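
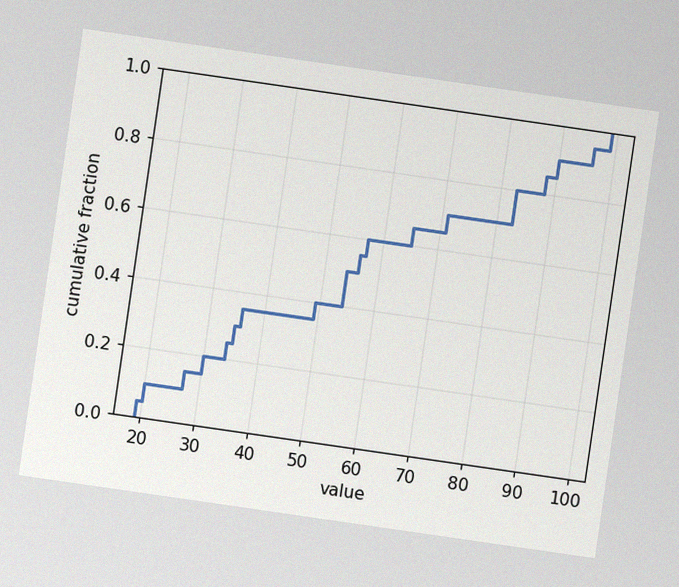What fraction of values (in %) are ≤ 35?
The chart is tilted about 8° clockwise, with some photo noise. At x=35 the ECDF step is at 30%.

30%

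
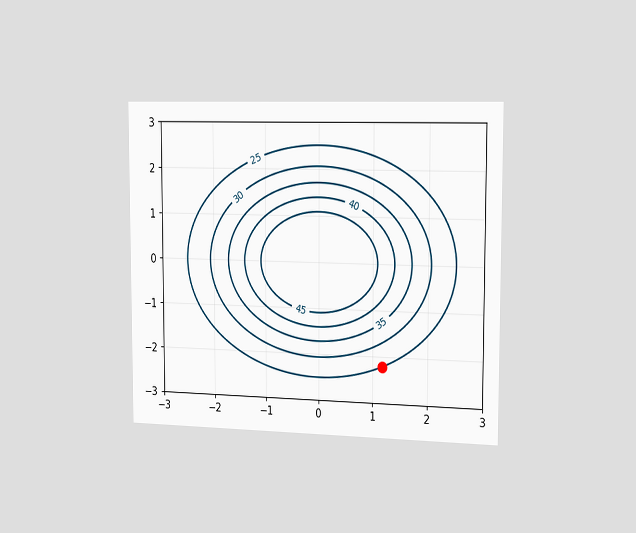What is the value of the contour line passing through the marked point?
25

The chart is viewed slightly from the right. The marked point sits on the contour labelled 25.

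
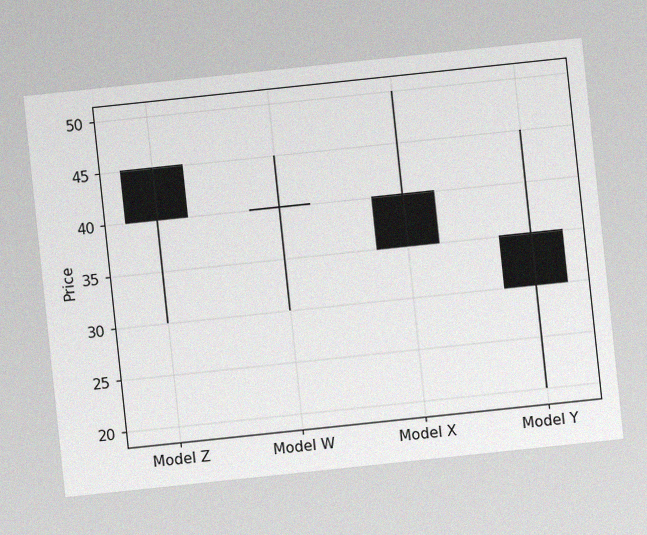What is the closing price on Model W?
40

The chart is tilted about 6° counter-clockwise, with some photo noise. The Model W candle closes at 40.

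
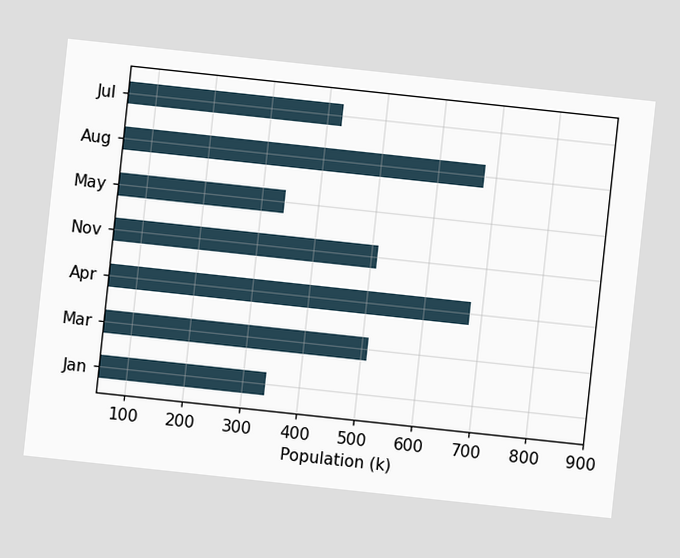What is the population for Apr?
The chart is tilted about 6° clockwise. Reading along the chart's x-axis, the Apr bar reaches 680k.

680k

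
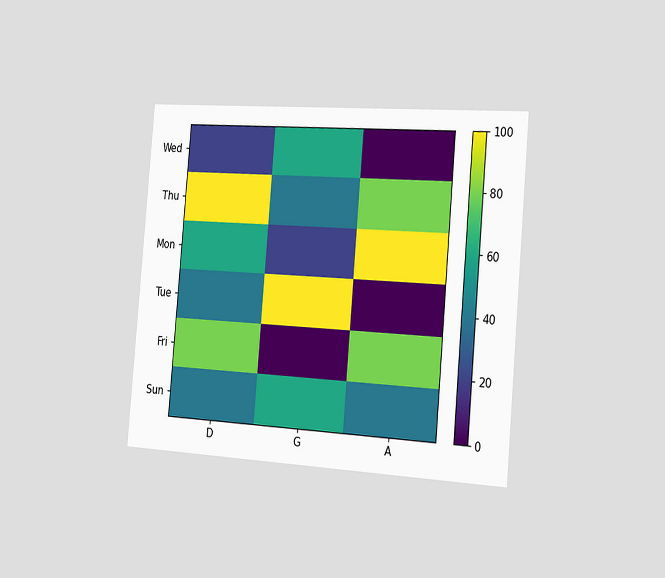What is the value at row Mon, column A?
100

The chart is tilted about 5° clockwise and viewed slightly from the right. Matching cell (Mon, A) against the colorbar gives 100.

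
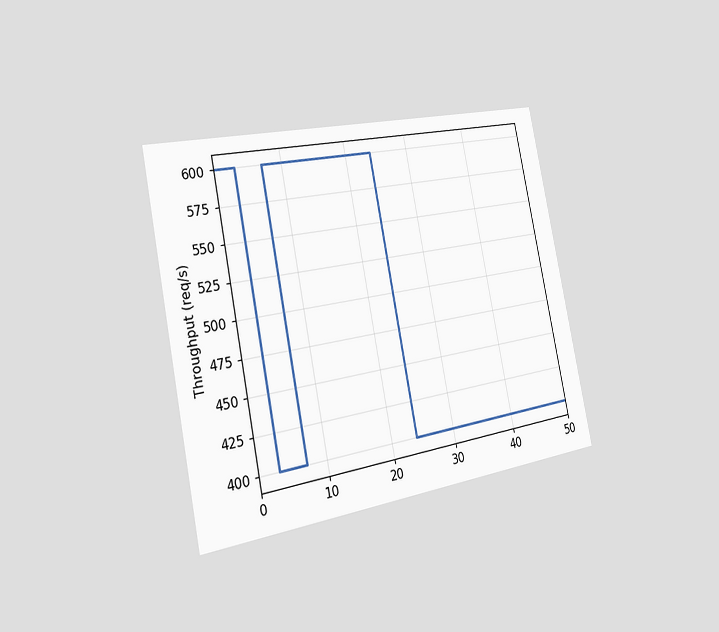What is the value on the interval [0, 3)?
600req/s

The chart is tilted about 11° counter-clockwise and viewed slightly from the left. On [0, 3) the step sits at 600req/s.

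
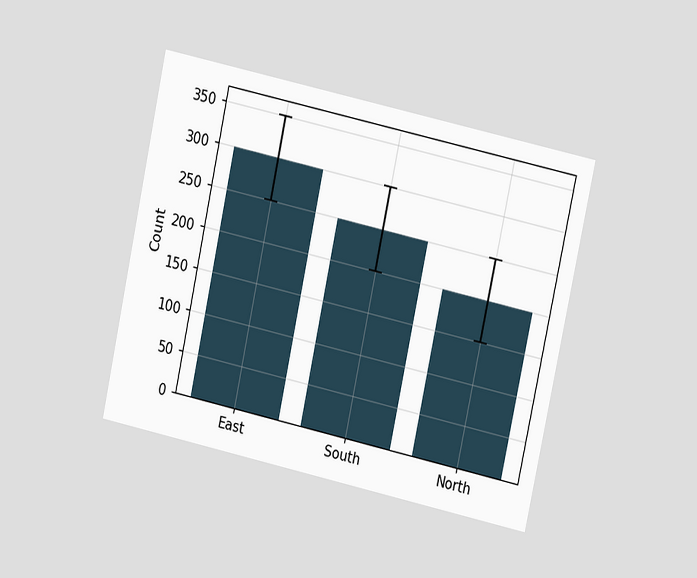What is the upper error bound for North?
The chart is tilted about 12° clockwise and viewed at a slight angle. The North bar's upper whisker reaches 250.

250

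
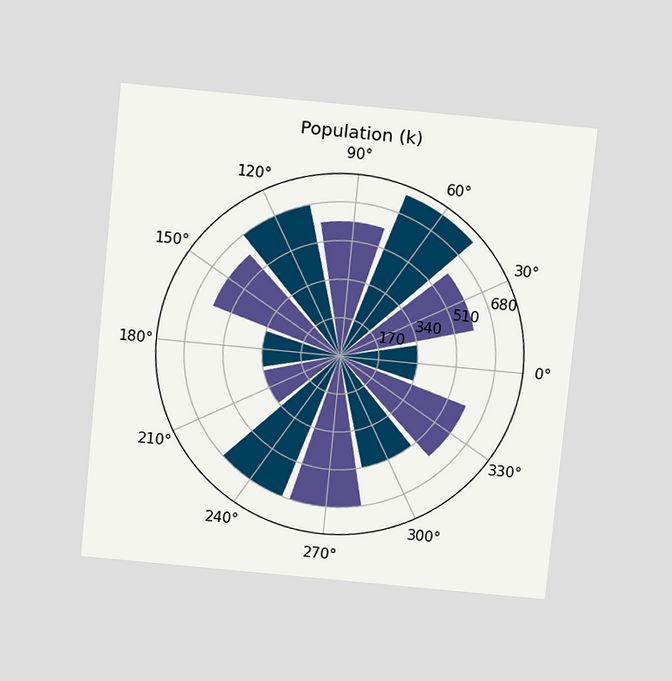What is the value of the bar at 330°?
595k

The chart is tilted about 6° clockwise and viewed slightly from above. The bar at 330° reaches 595k on the radial axis.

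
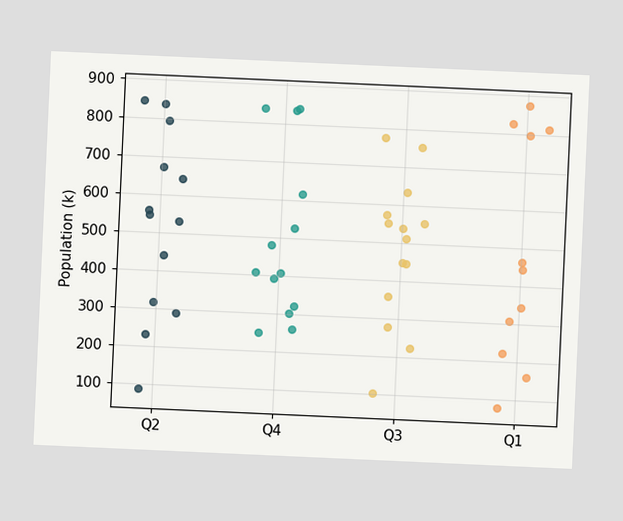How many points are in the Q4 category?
13

The chart is tilted about 3° clockwise. Counting the markers in the Q4 column gives 13.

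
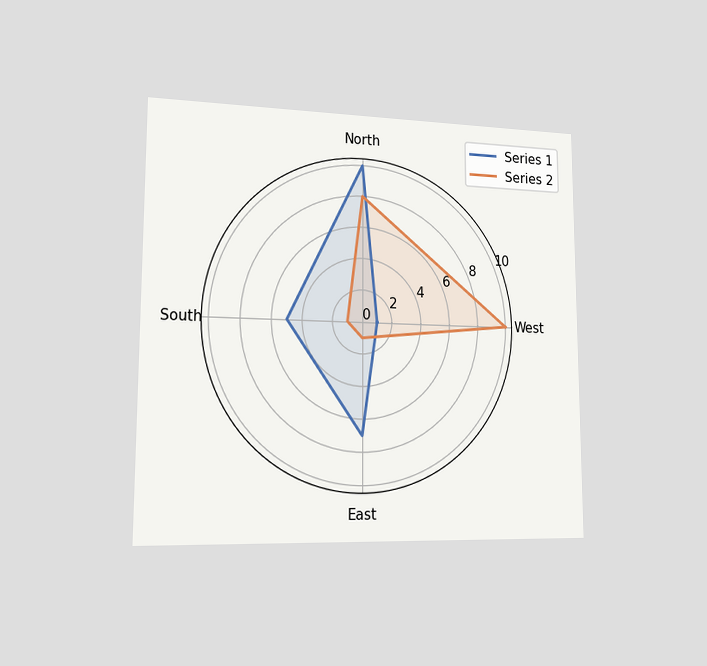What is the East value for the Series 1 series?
7

The chart is viewed slightly from the left. On the East axis, Series 1 reaches 7.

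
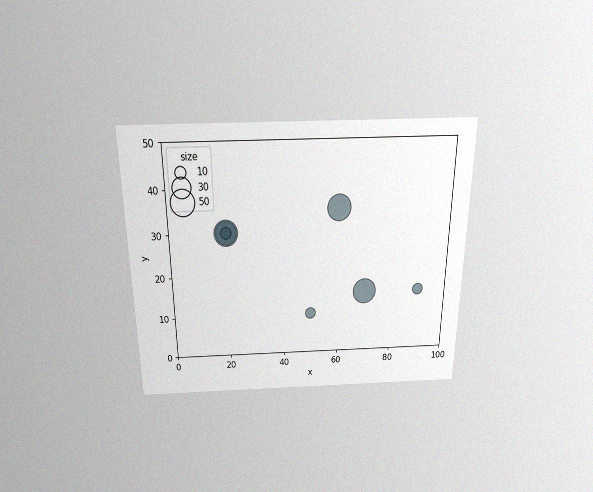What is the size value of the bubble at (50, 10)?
The chart is viewed slightly from above, with some photo noise. Matching the bubble at (50, 10) against the size legend gives 10.

10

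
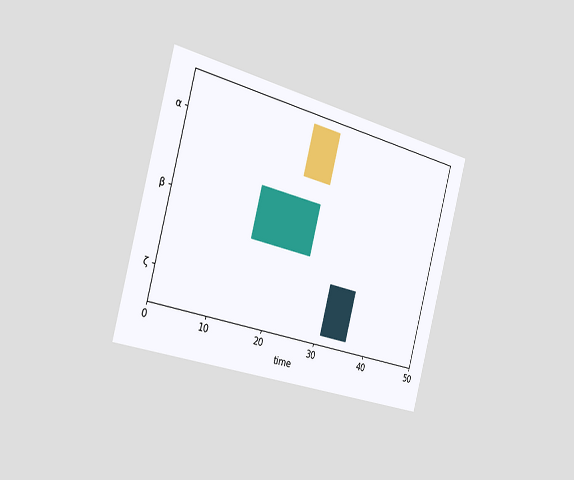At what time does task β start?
The chart is tilted about 15° clockwise and viewed slightly from the left. The β bar begins at t=15.

15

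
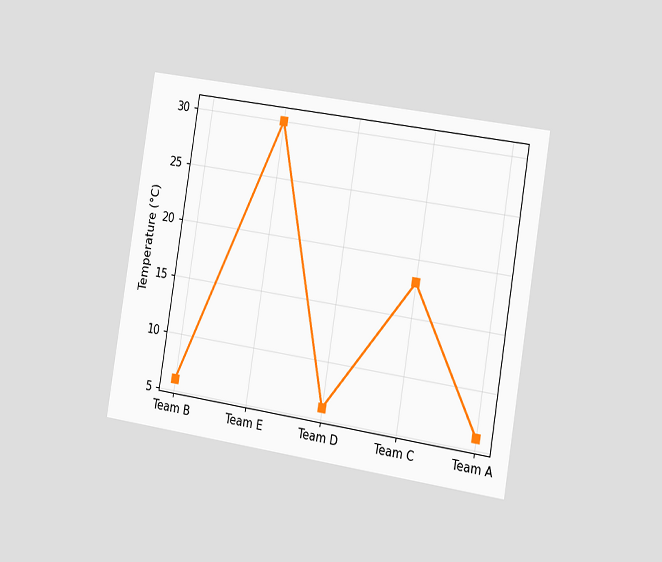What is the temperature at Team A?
The chart is tilted about 9° clockwise and viewed slightly from the right. At Team A, the line is at 6°C.

6°C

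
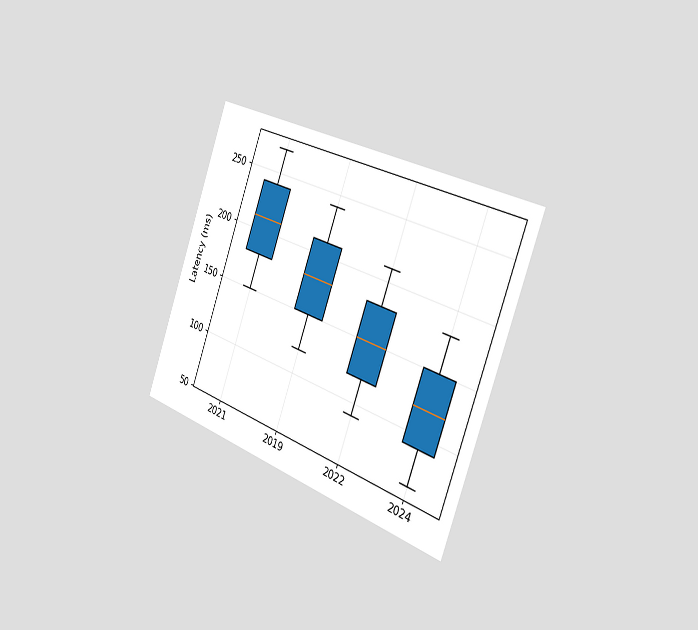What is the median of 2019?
The chart is tilted about 20° clockwise and viewed slightly from the right. The median line in the 2019 box sits at 180ms.

180ms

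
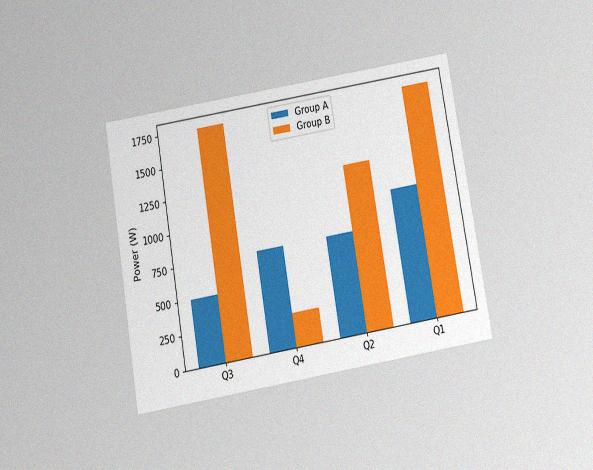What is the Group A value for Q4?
750W

The chart is tilted about 10° counter-clockwise and viewed slightly from below, with some photo noise. The Group A bar at Q4 reaches 750W on the y-axis.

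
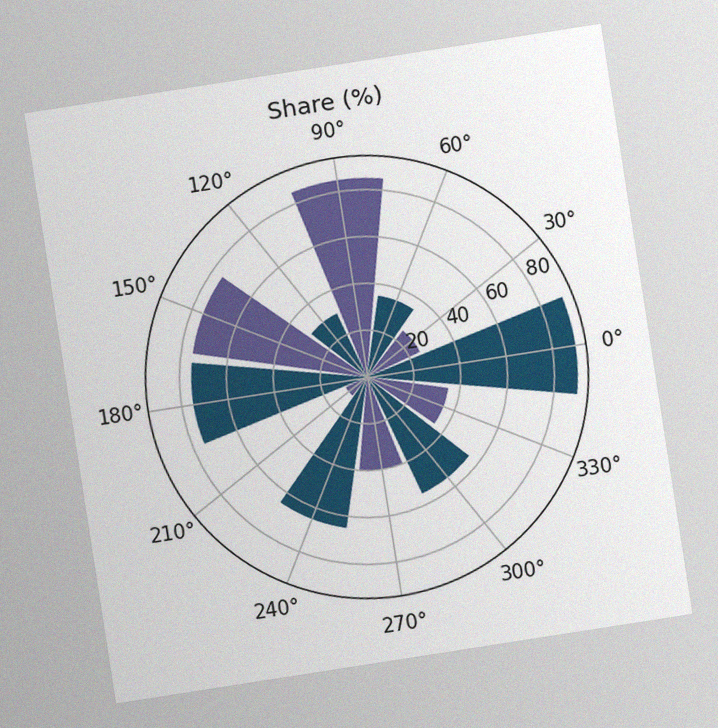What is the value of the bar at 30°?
25%

The chart is tilted about 9° counter-clockwise, with some photo noise. The bar at 30° reaches 25% on the radial axis.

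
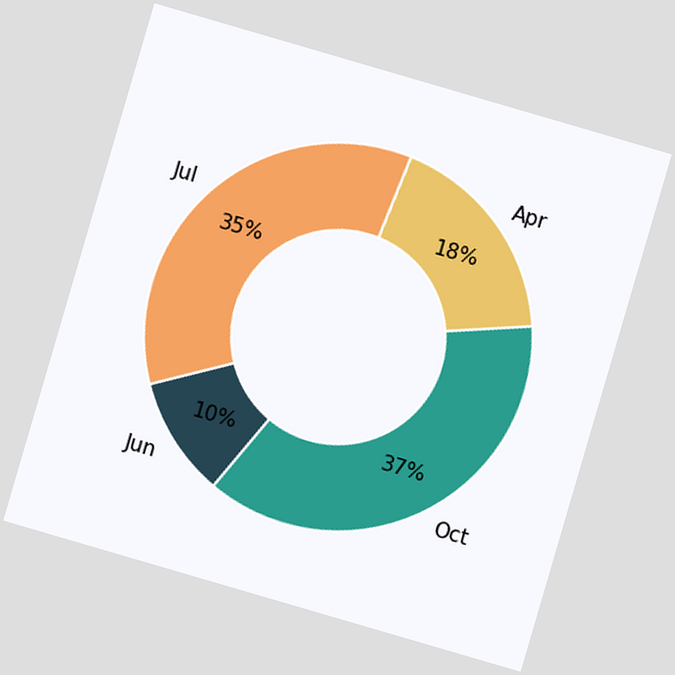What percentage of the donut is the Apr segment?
18%

The chart is tilted about 16° clockwise. The Apr segment takes up 18% of the ring.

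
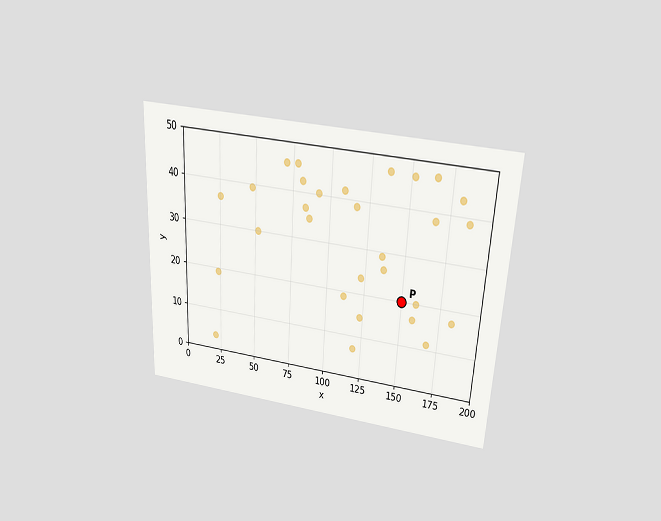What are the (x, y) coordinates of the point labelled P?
The chart is tilted about 3° clockwise and viewed slightly from above. Following the gridlines from P to each axis, P sits at (150, 20).

(150, 20)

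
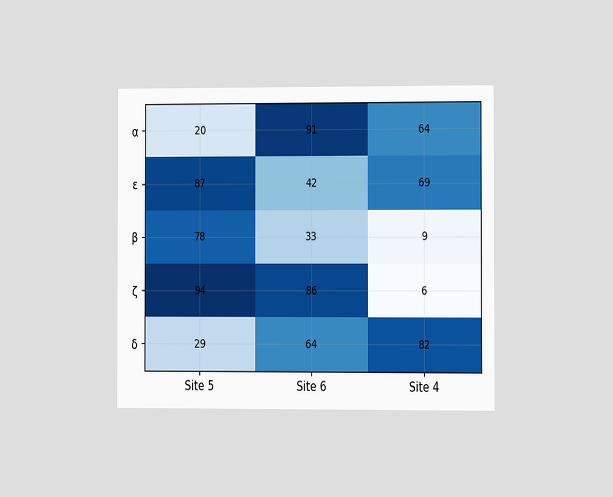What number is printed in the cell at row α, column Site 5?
20

The chart is viewed at a slight angle. The (α, Site 5) cell reads 20.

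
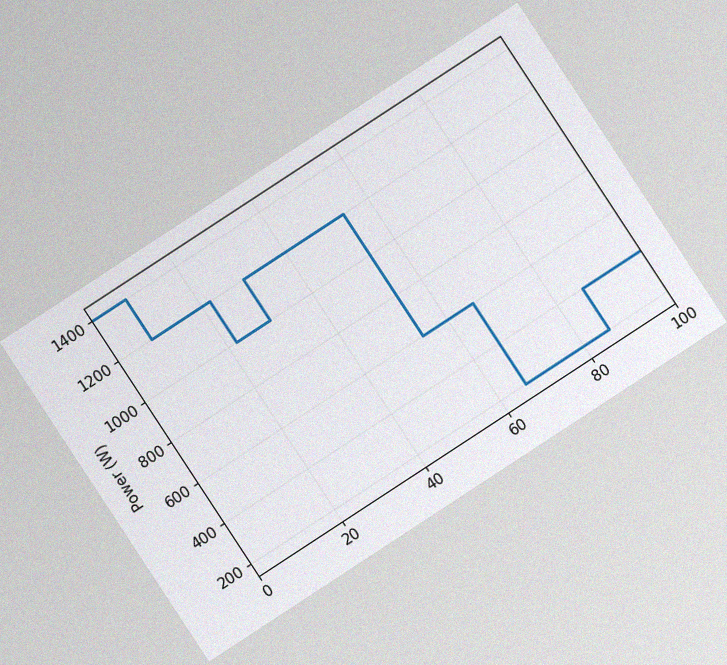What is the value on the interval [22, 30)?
The chart is tilted about 33° counter-clockwise, with some photo noise. On [22, 30) the step sits at 1000W.

1000W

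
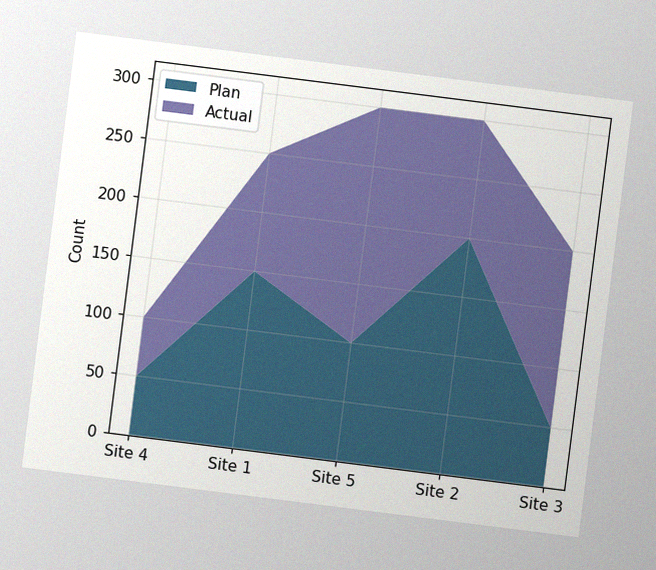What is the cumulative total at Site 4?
100

The chart is tilted about 7° clockwise, with some photo noise. The stacked total at Site 4 reaches 100.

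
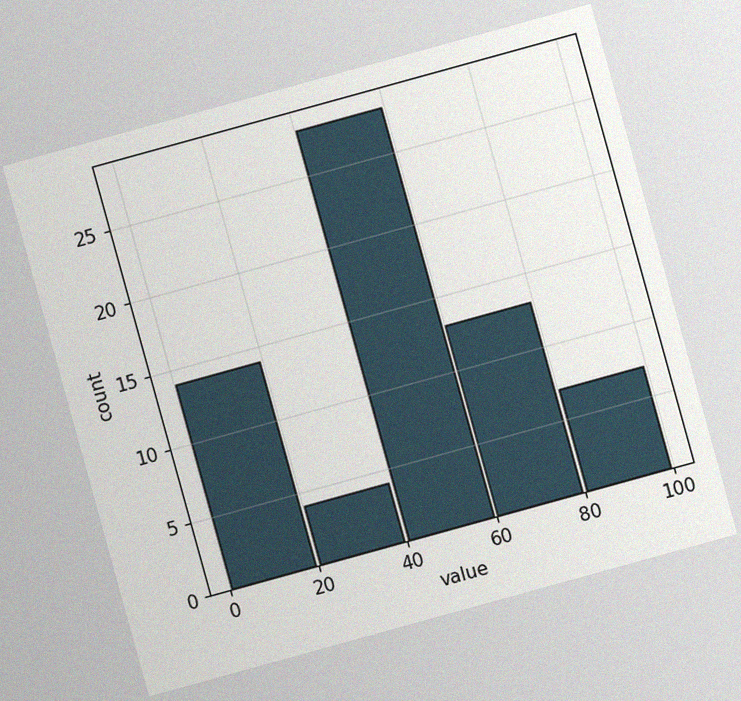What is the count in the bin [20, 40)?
The chart is tilted about 15° counter-clockwise, with some photo noise. The [20, 40) bin has height 4.

4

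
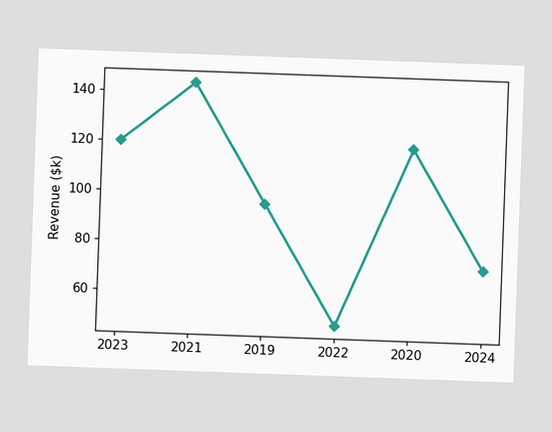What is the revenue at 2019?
The chart is tilted about 2° clockwise. At 2019, the line is at $96k.

$96k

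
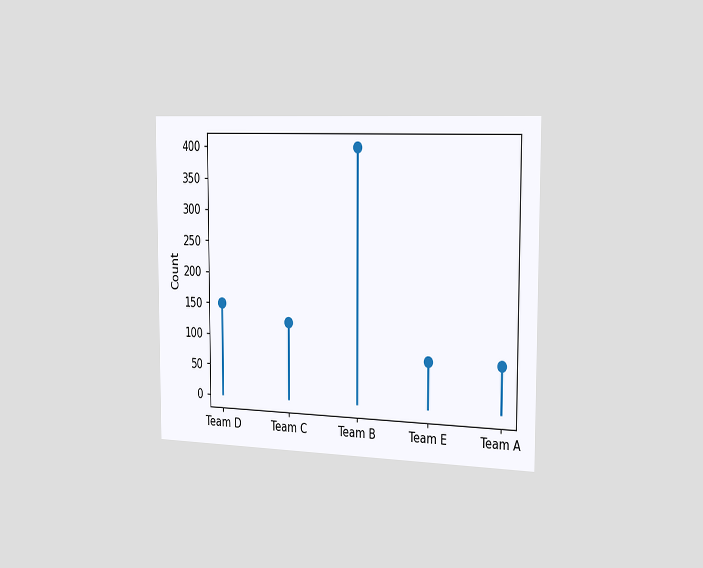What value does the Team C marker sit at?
125

The chart is viewed slightly from the right. The Team C marker sits at 125.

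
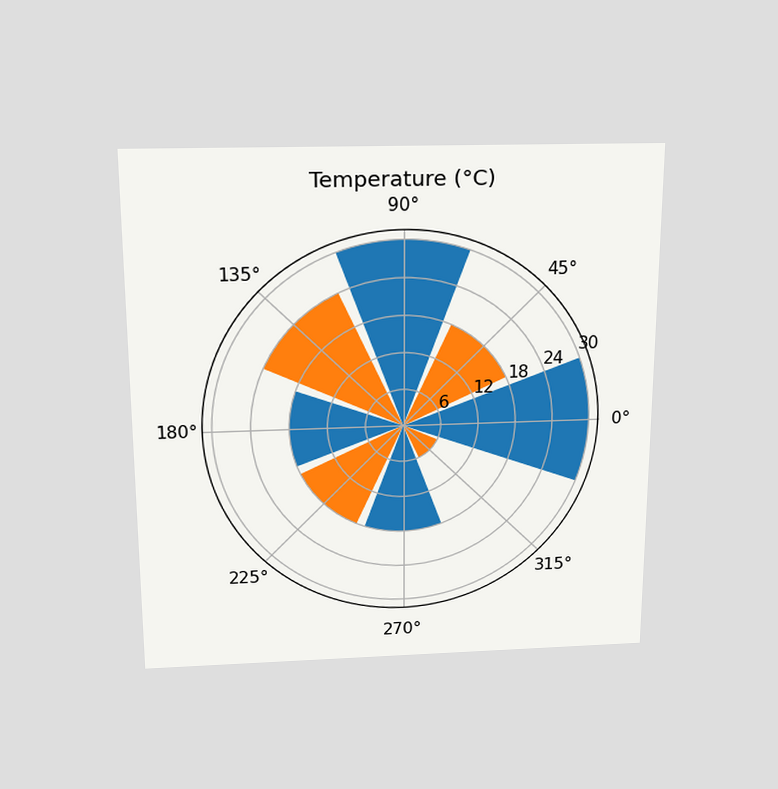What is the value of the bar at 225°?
The chart is viewed slightly from above. The bar at 225° reaches 18°C on the radial axis.

18°C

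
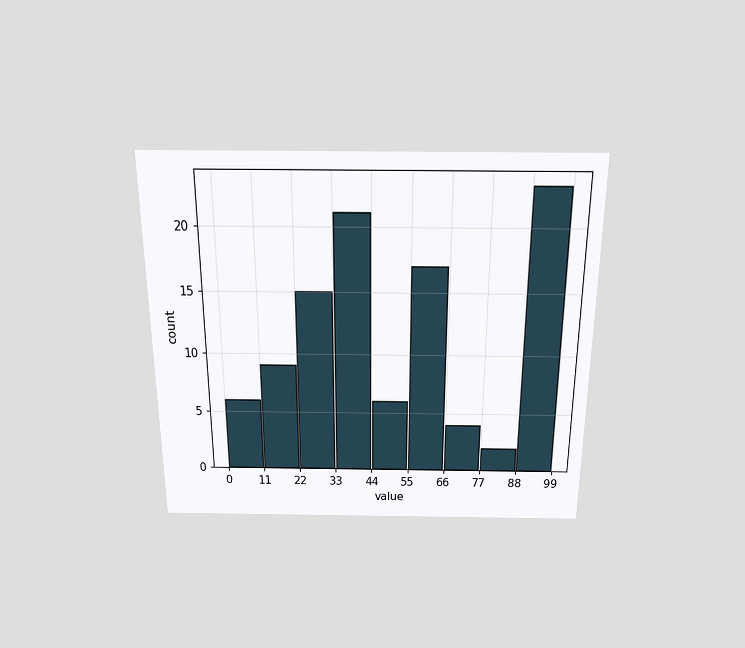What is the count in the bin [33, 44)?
The chart is viewed slightly from above. The [33, 44) bin has height 21.

21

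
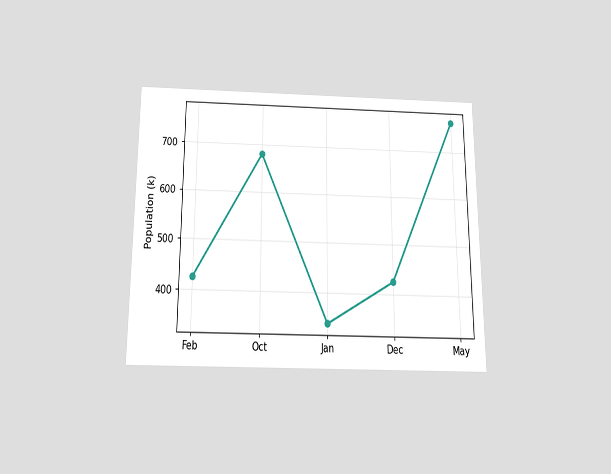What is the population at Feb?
The chart is viewed slightly from below. At Feb, the line is at 425k.

425k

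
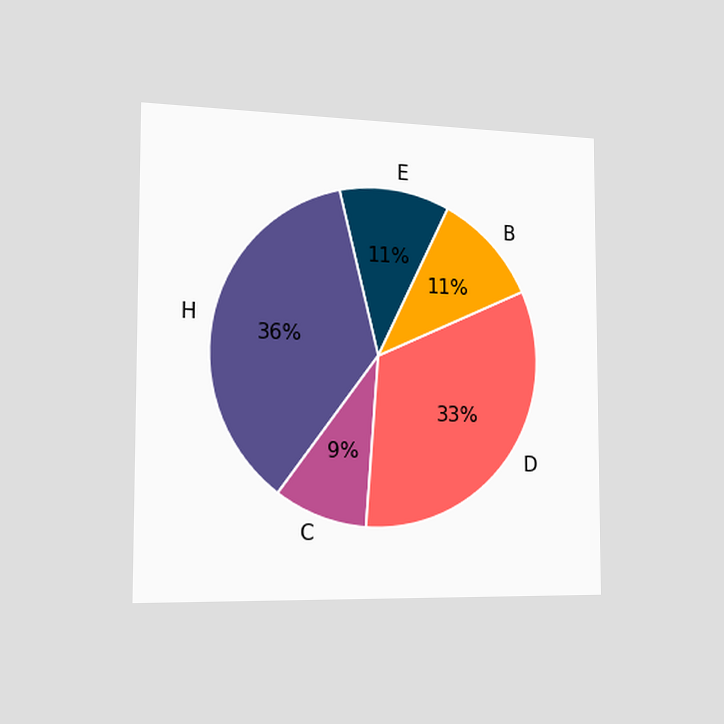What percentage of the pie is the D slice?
33%

The chart is viewed slightly from the left. The D slice takes up 33% of the pie.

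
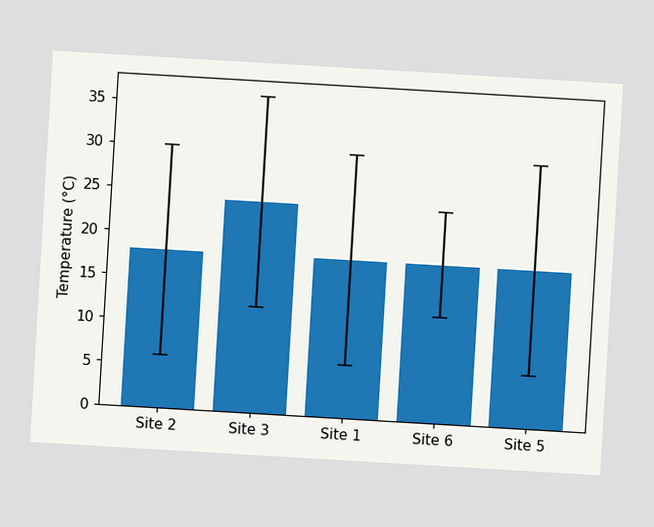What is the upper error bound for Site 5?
30°C

The chart is tilted about 3° clockwise. The Site 5 bar's upper whisker reaches 30°C.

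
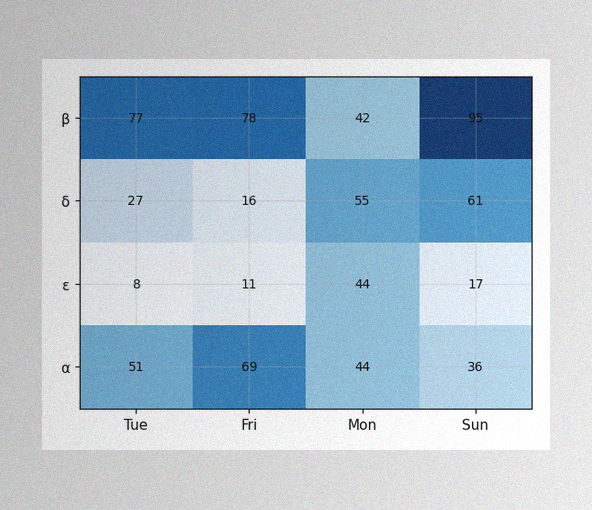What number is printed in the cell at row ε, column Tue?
The image has some photo noise and uneven lighting. The (ε, Tue) cell reads 8.

8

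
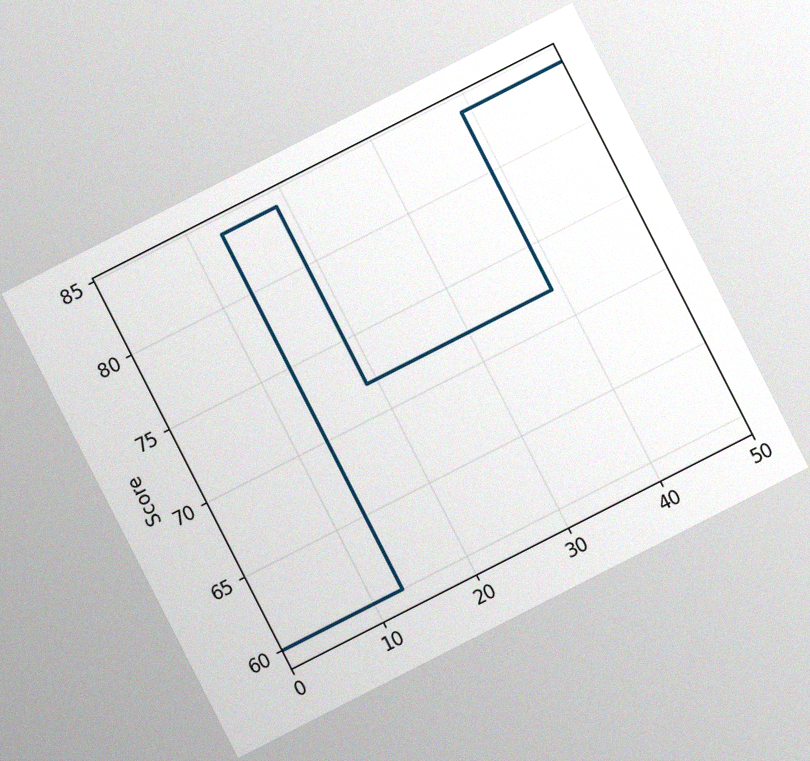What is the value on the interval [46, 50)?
The chart is tilted about 27° counter-clockwise, with some photo noise. On [46, 50) the step sits at 84.

84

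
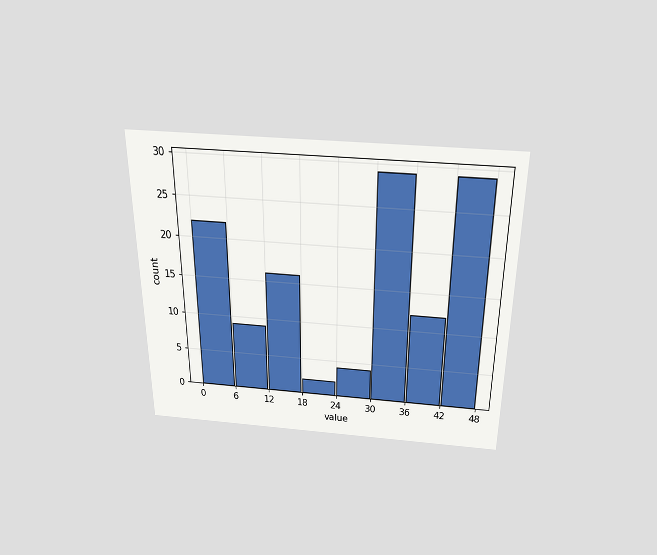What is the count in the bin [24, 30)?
The chart is viewed slightly from above. The [24, 30) bin has height 4.

4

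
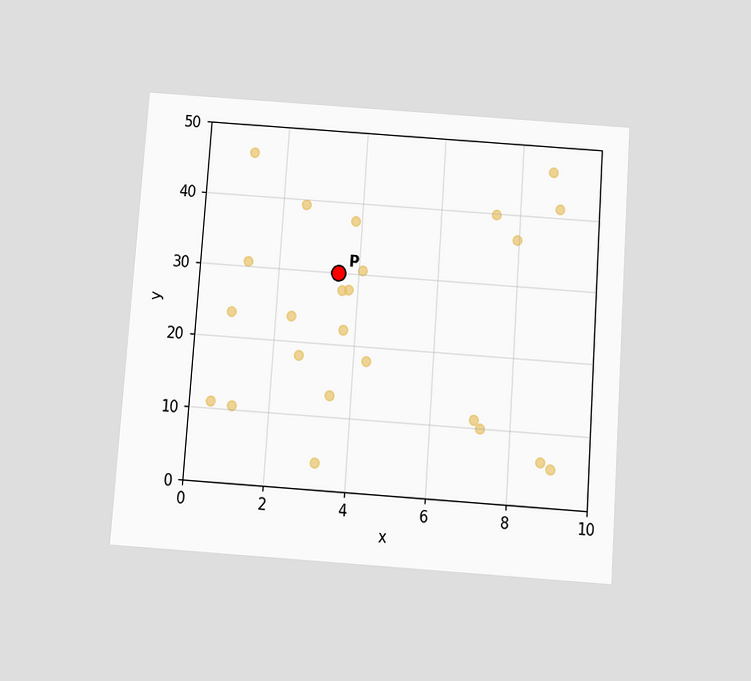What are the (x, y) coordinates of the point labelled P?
The chart is tilted about 4° clockwise and viewed slightly from below. Following the gridlines from P to each axis, P sits at (3.5, 30).

(3.5, 30)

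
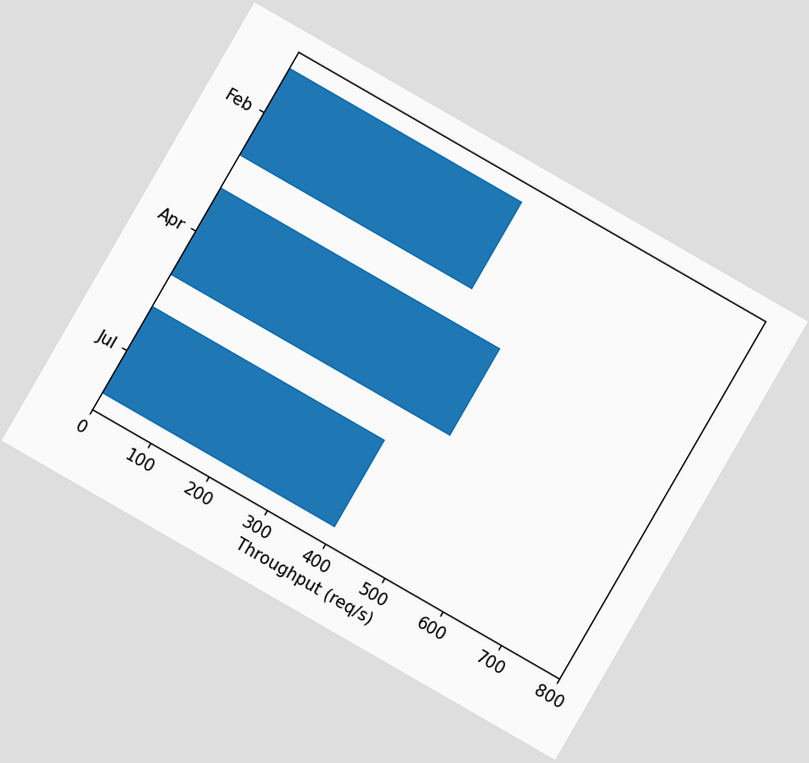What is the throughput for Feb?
400req/s

The chart is tilted about 30° clockwise. Reading along the chart's x-axis, the Feb bar reaches 400req/s.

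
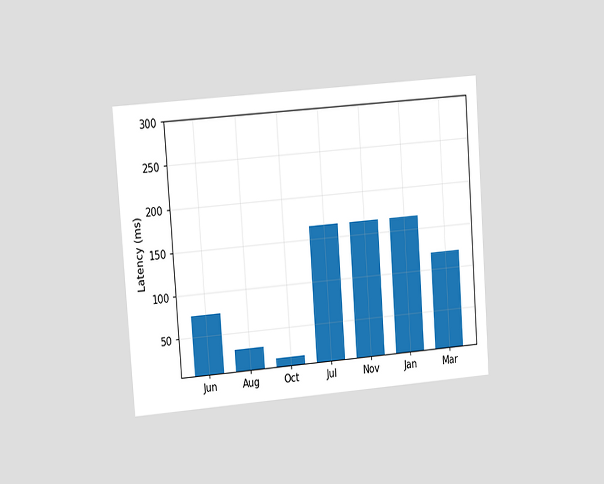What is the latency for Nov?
The chart is tilted about 4° counter-clockwise and viewed slightly from the left. Reading along the chart's y-axis, the Nov bar reaches 165ms.

165ms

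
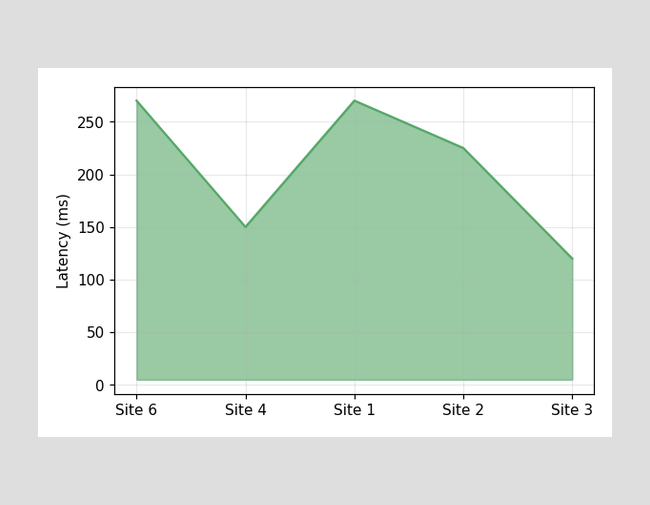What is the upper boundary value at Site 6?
270ms

At Site 6 the upper boundary is at 270ms.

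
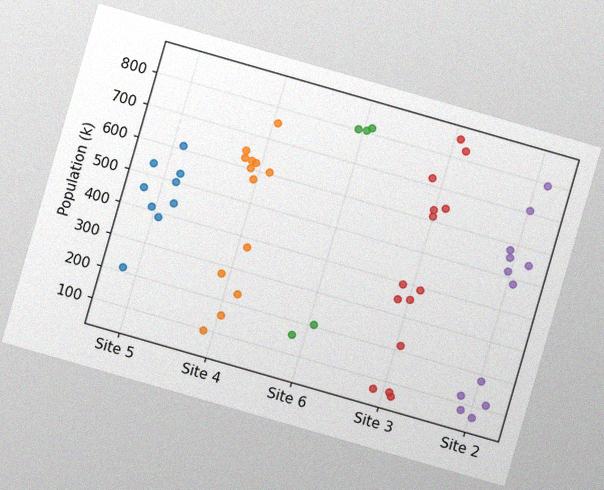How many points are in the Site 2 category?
The chart is tilted about 16° clockwise, with some photo noise. Counting the markers in the Site 2 column gives 12.

12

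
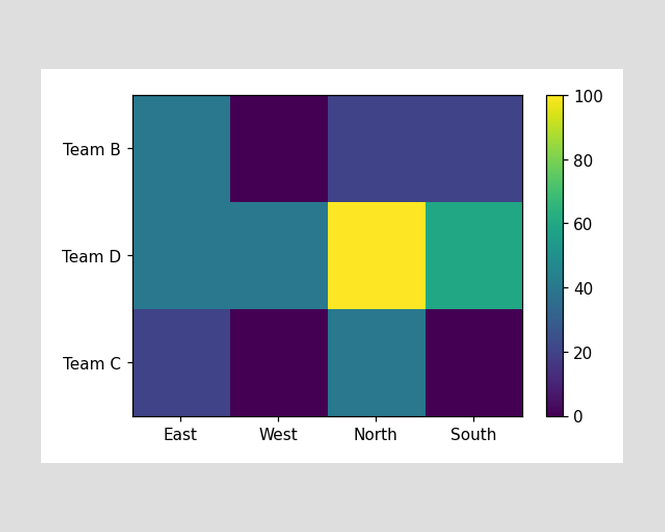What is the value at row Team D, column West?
Matching cell (Team D, West) against the colorbar gives 40.

40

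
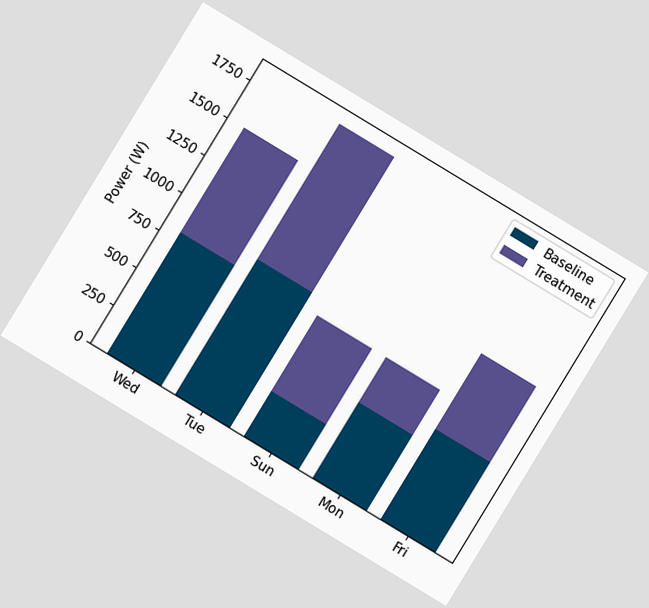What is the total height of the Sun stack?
The chart is tilted about 31° clockwise. The Sun stack's top reaches 800W on the y-axis.

800W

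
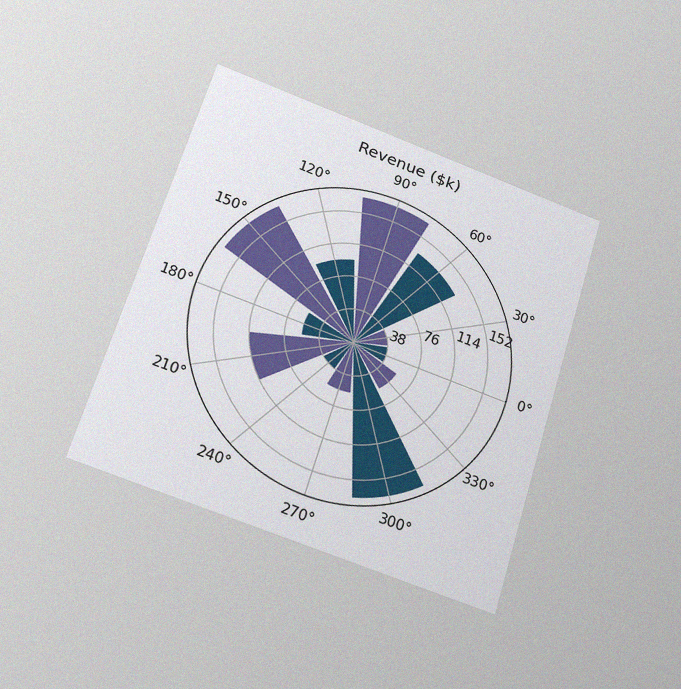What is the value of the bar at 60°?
The chart is tilted about 17° clockwise and viewed slightly from below, with some photo noise. The bar at 60° reaches $133k on the radial axis.

$133k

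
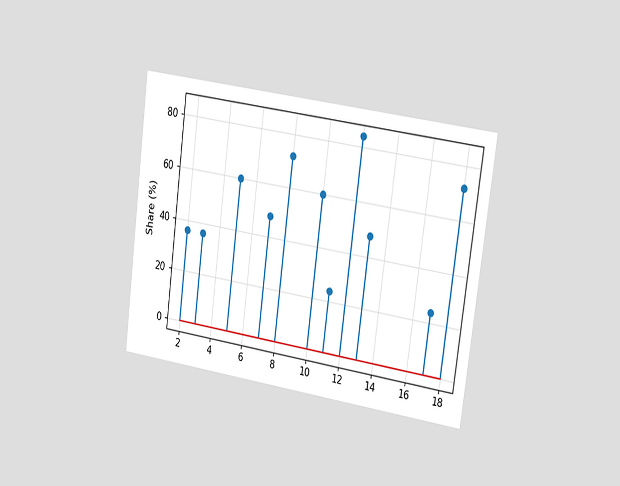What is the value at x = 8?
72%

The chart is tilted about 8° clockwise and viewed slightly from the right. The stem at x=8 reaches 72%.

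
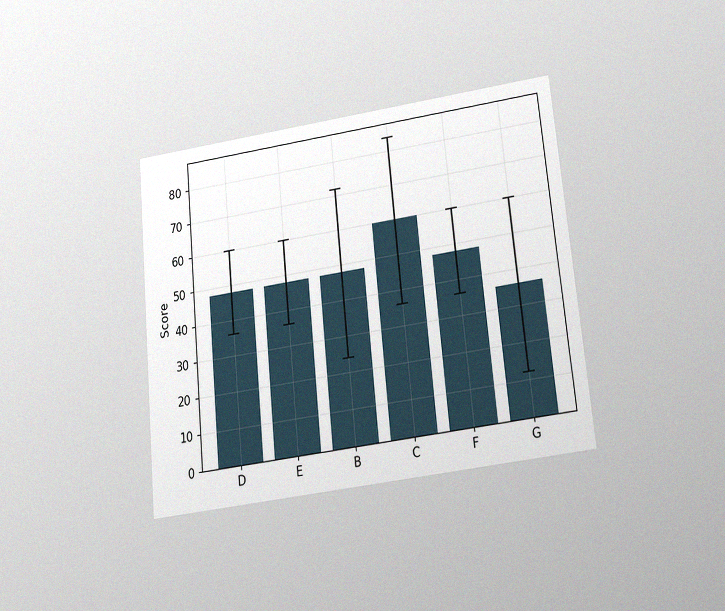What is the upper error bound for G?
The chart is tilted about 5° counter-clockwise and viewed slightly from below, with some photo noise. The G bar's upper whisker reaches 60.

60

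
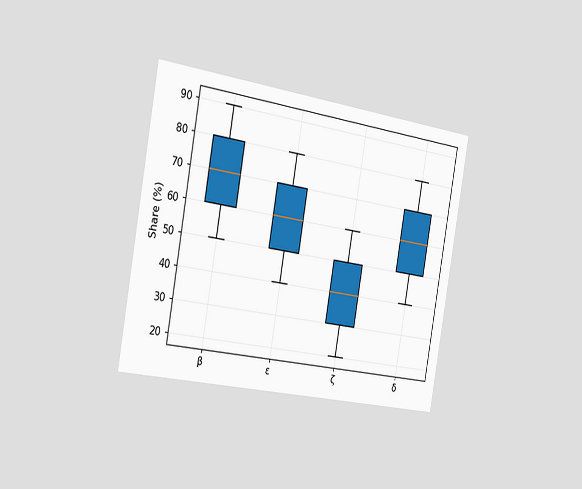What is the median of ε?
60%

The chart is tilted about 10° clockwise and viewed slightly from the left. The median line in the ε box sits at 60%.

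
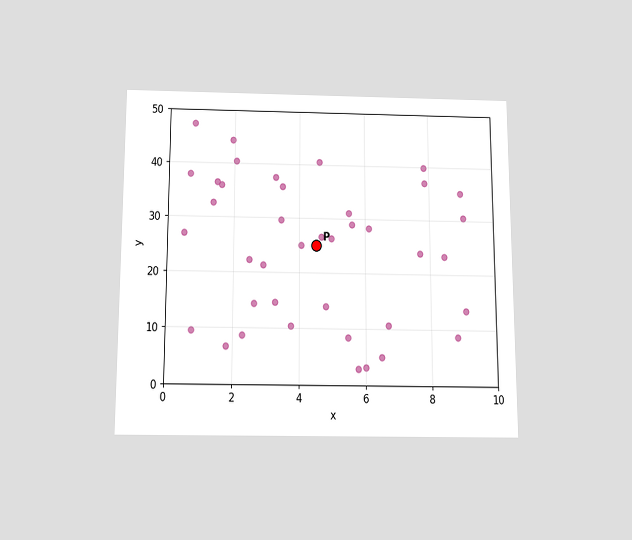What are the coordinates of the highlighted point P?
The chart is viewed slightly from below. Following the gridlines from P to each axis, P sits at (4.5, 25).

(4.5, 25)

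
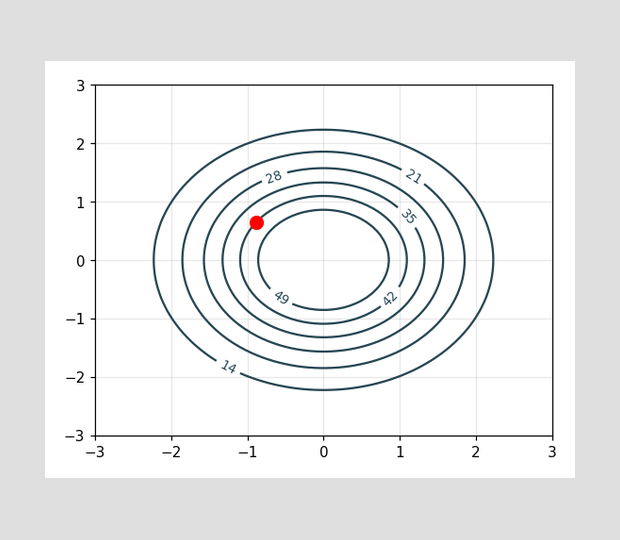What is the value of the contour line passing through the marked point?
The marked point sits on the contour labelled 42.

42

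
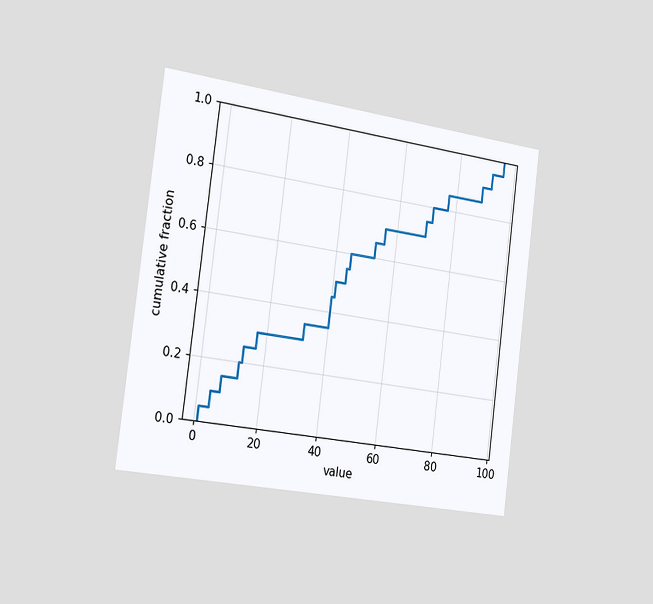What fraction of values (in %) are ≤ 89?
90%

The chart is tilted about 7° clockwise and viewed slightly from the left. At x=89 the ECDF step is at 90%.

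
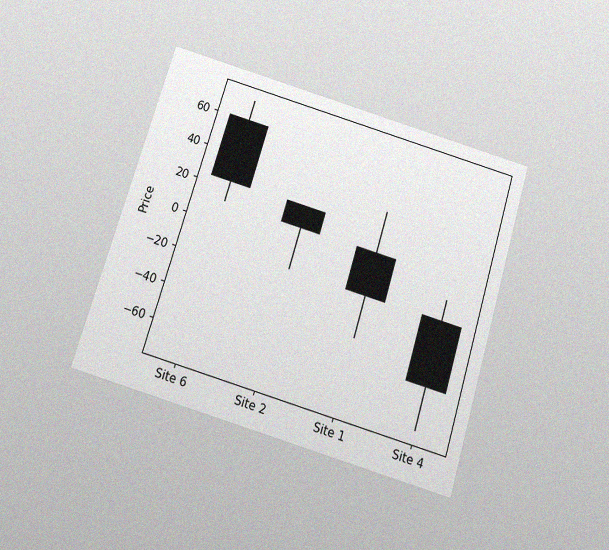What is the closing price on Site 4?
-48

The chart is tilted about 17° clockwise and viewed slightly from below, with some photo noise. The Site 4 candle closes at -48.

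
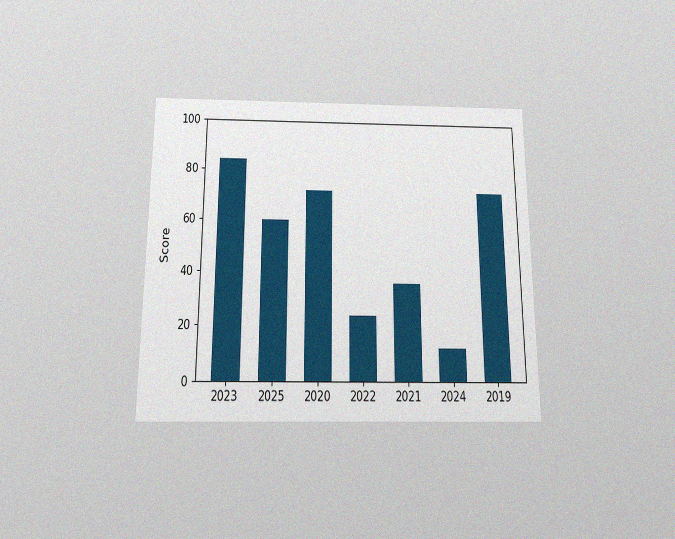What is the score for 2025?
60

The chart is viewed slightly from below, with some photo noise. Reading along the chart's y-axis, the 2025 bar reaches 60.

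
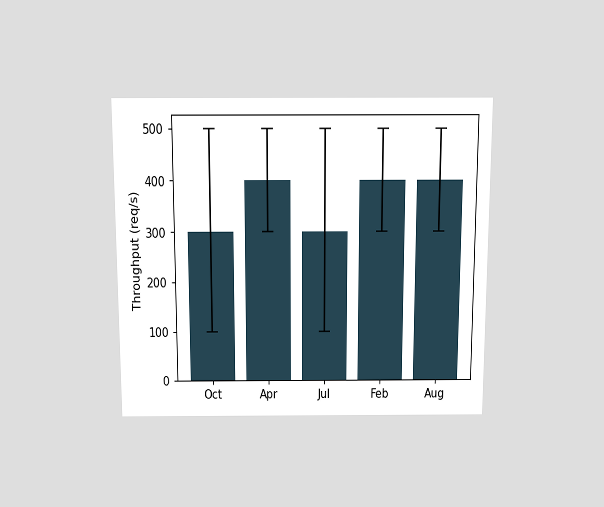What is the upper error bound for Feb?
500req/s

The chart is viewed slightly from above. The Feb bar's upper whisker reaches 500req/s.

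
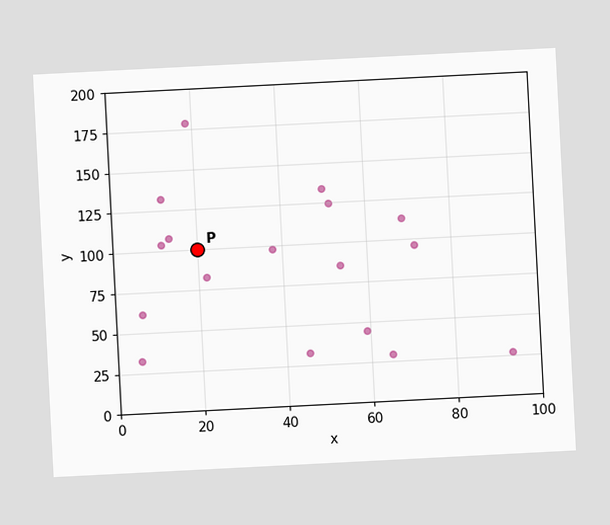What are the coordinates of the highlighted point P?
(20, 100)

The chart is tilted about 3° counter-clockwise. Following the gridlines from P to each axis, P sits at (20, 100).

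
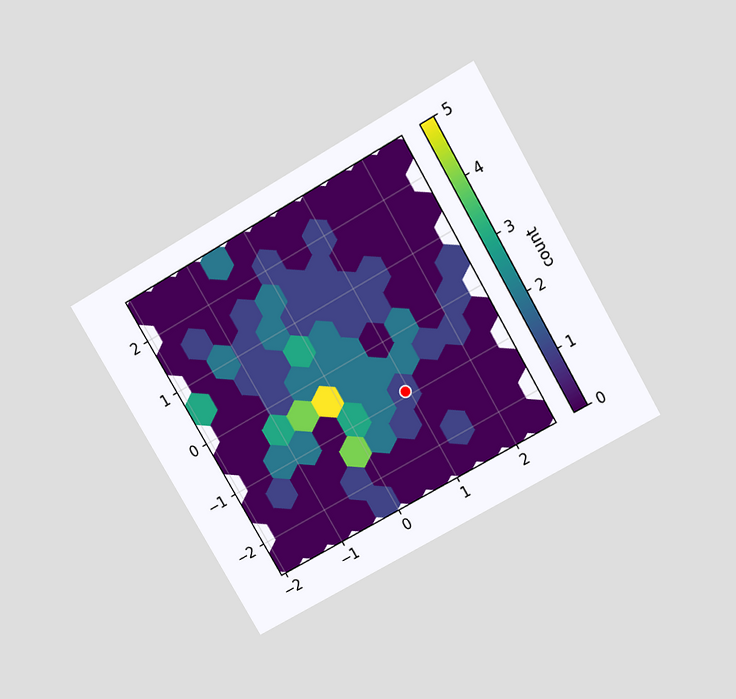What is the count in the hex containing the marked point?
The chart is tilted about 30° counter-clockwise and viewed slightly from above. The marked hex reads 1 on the colorbar.

1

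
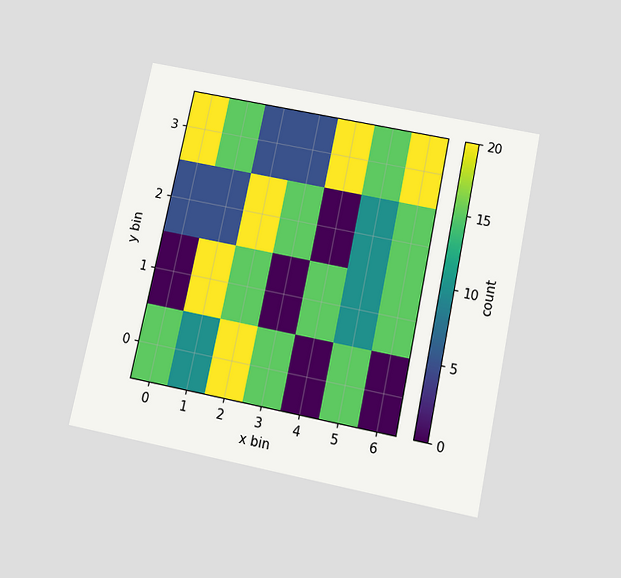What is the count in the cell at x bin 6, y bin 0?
0

The chart is tilted about 12° clockwise and viewed slightly from below. Matching the cell (6, 0) against the colorbar gives 0.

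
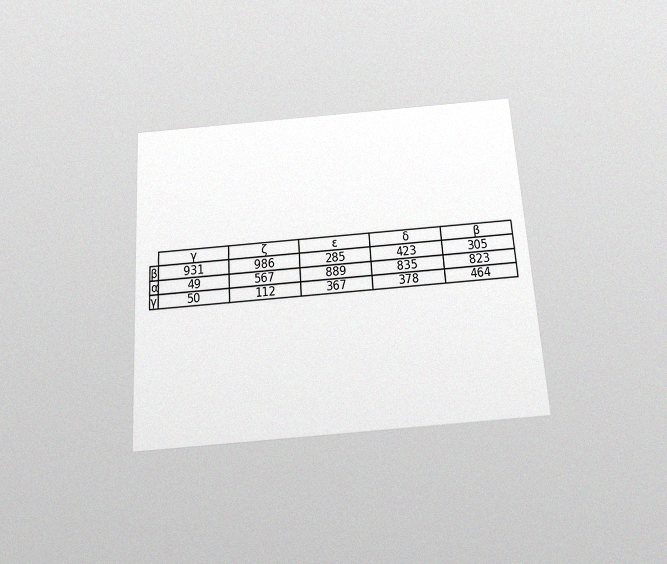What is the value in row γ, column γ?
50

The chart is tilted about 4° counter-clockwise and viewed slightly from below, with some photo noise. The (γ, γ) cell reads 50.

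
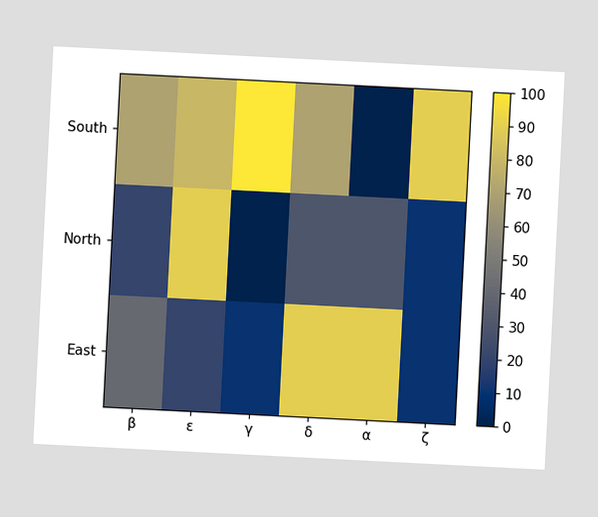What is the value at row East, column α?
The chart is tilted about 3° clockwise. Matching cell (East, α) against the colorbar gives 90.

90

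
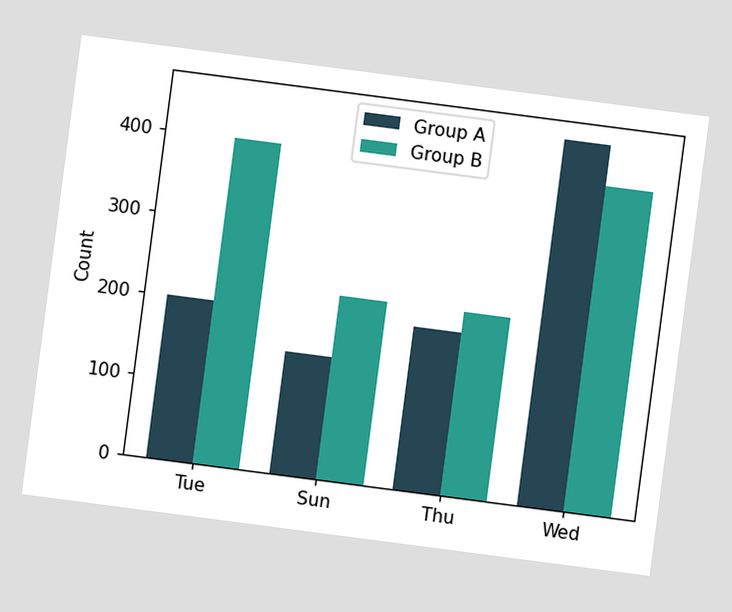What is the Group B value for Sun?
225

The chart is tilted about 7° clockwise. The Group B bar at Sun reaches 225 on the y-axis.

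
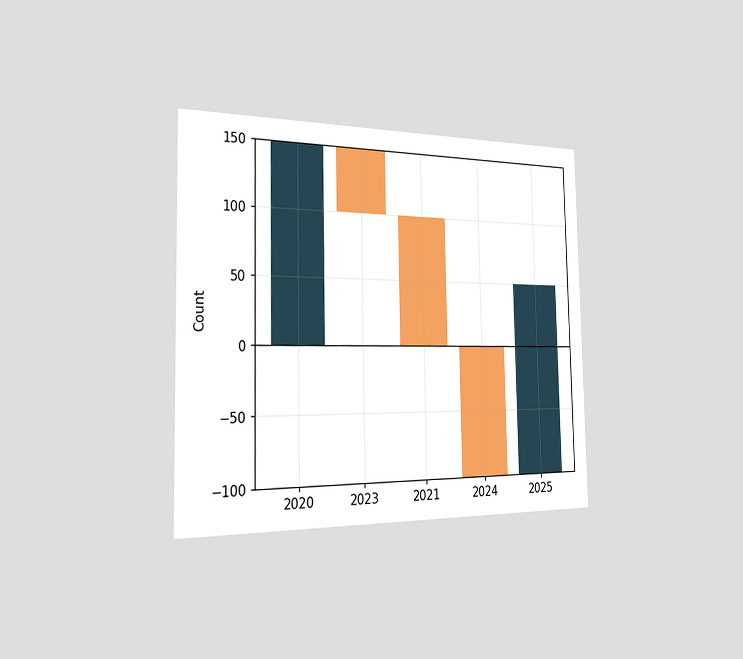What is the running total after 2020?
150

The chart is viewed slightly from the left. After 2020 the running total reaches 150.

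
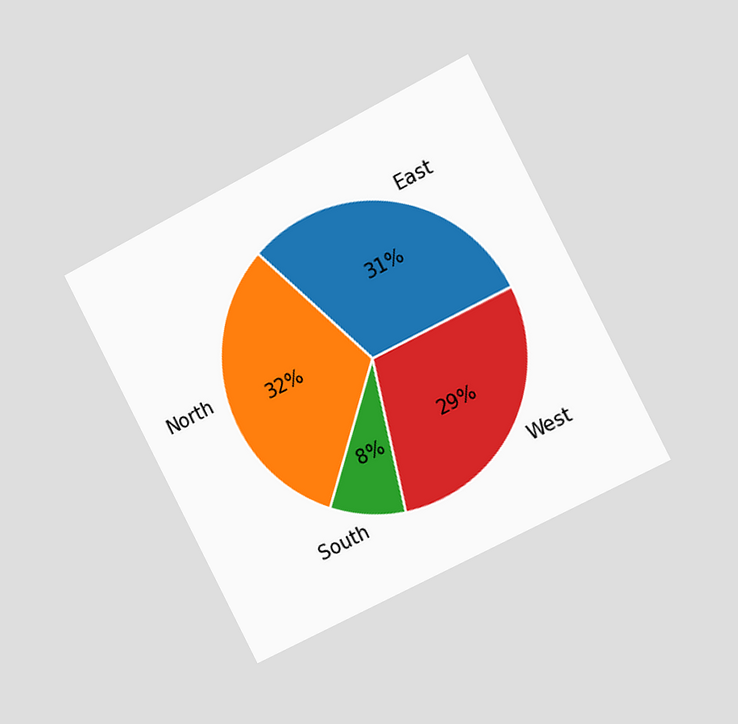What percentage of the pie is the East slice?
31%

The chart is tilted about 27° counter-clockwise and viewed slightly from the right. The East slice takes up 31% of the pie.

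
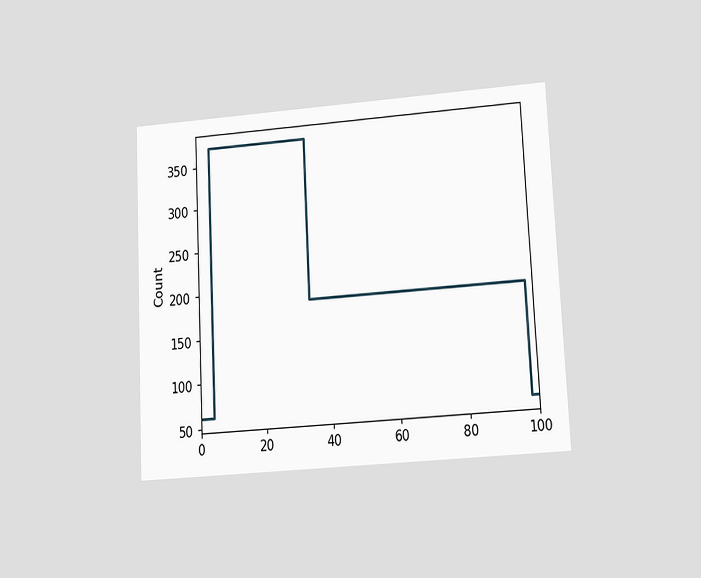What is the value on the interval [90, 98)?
186

The chart is tilted about 3° counter-clockwise and viewed at a slight angle. On [90, 98) the step sits at 186.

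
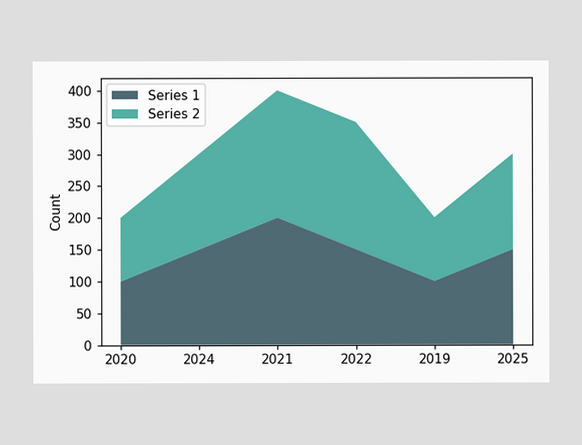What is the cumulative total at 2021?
The stacked total at 2021 reaches 400.

400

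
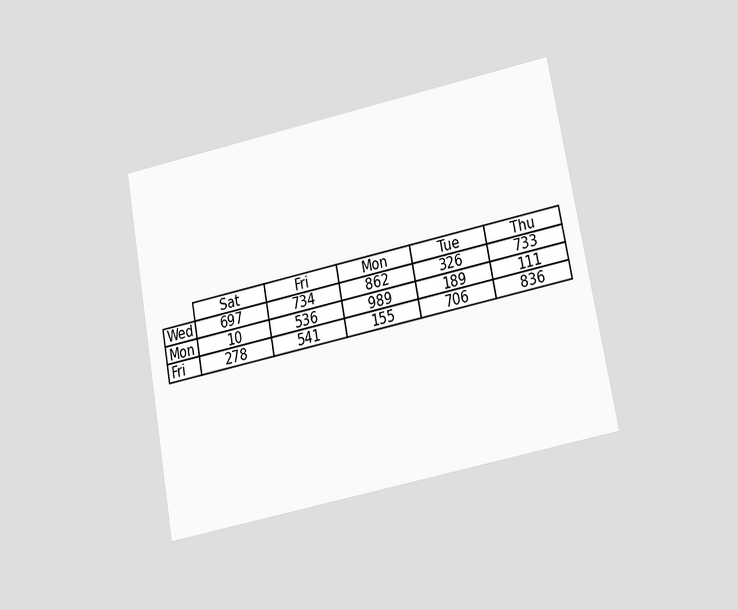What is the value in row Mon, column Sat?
10

The chart is tilted about 11° counter-clockwise and viewed slightly from below. The (Mon, Sat) cell reads 10.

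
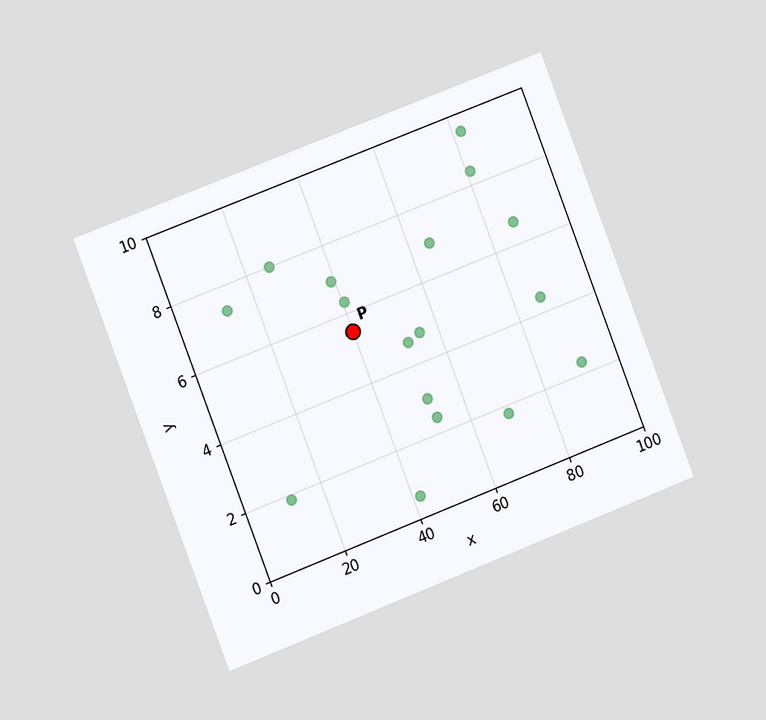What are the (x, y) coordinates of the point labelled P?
The chart is tilted about 21° counter-clockwise and viewed slightly from the left. Following the gridlines from P to each axis, P sits at (40, 5.5).

(40, 5.5)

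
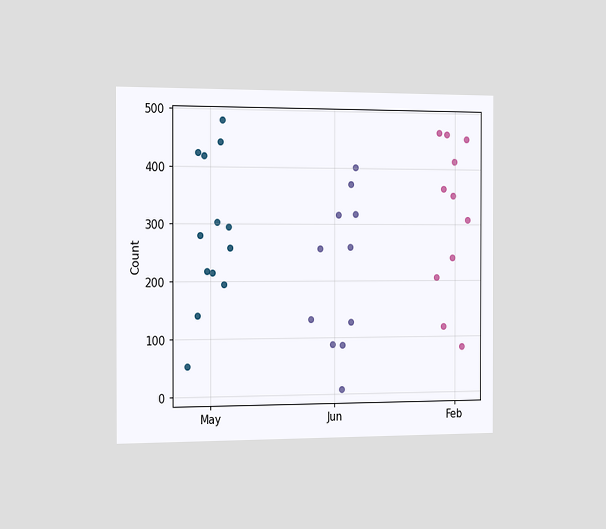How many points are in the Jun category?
11

The chart is viewed slightly from the left. Counting the markers in the Jun column gives 11.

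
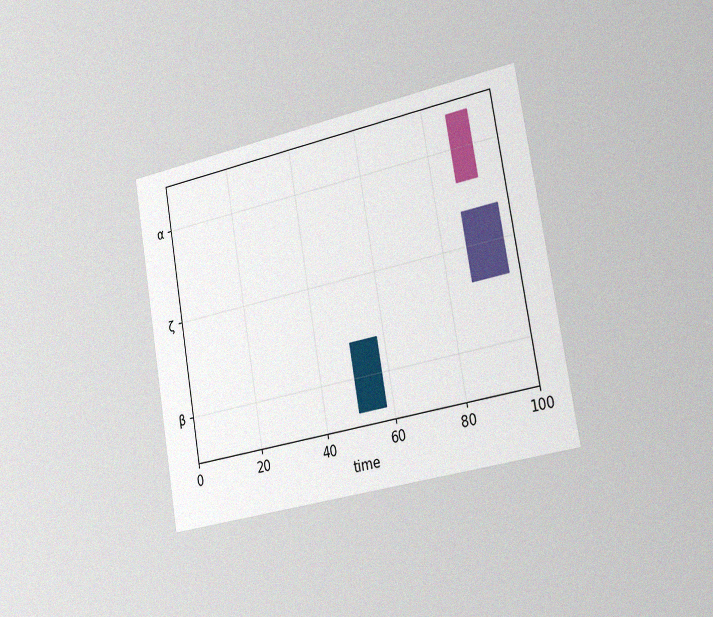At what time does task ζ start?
The chart is tilted about 10° counter-clockwise and viewed slightly from the right, with some photo noise. The ζ bar begins at t=87.

87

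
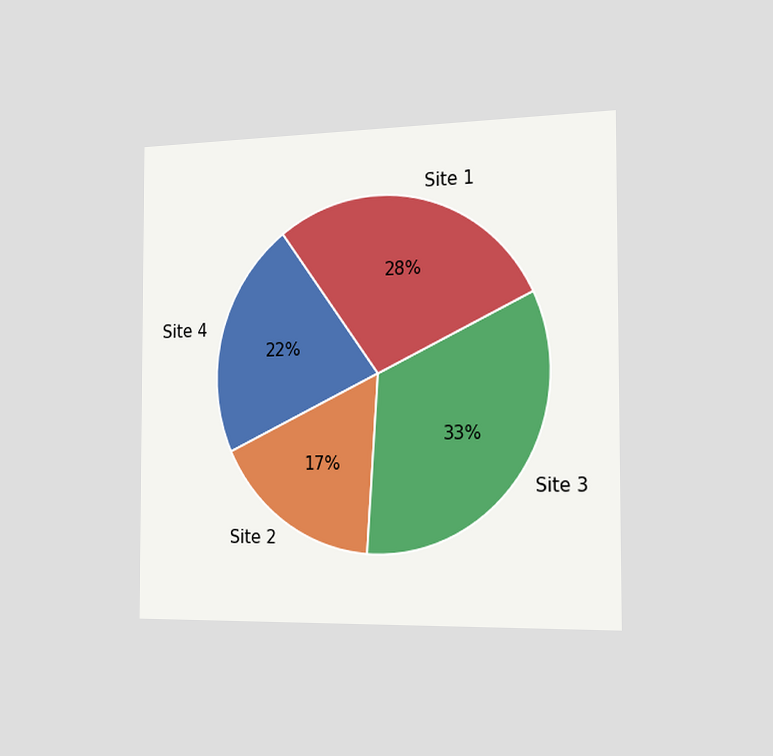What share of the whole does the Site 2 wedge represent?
17%

The chart is viewed slightly from the right. The Site 2 slice takes up 17% of the pie.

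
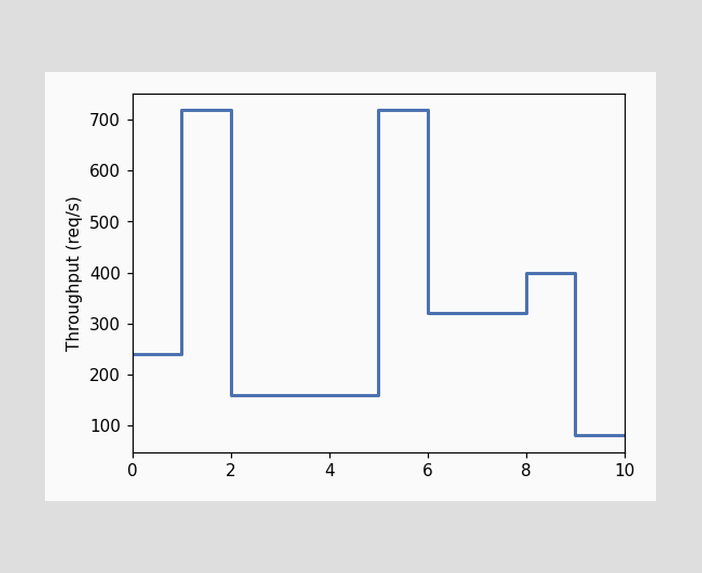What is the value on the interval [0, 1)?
240req/s

On [0, 1) the step sits at 240req/s.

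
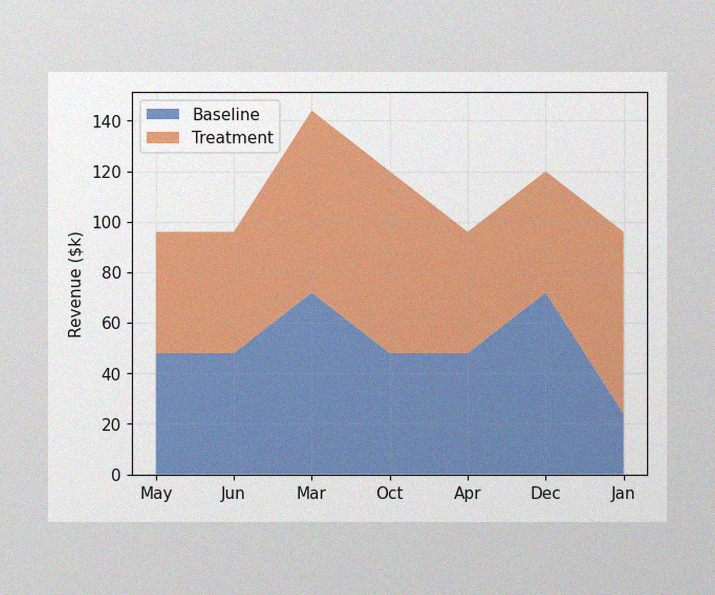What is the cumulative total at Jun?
$96k

The image has some photo noise and uneven lighting. The stacked total at Jun reaches $96k.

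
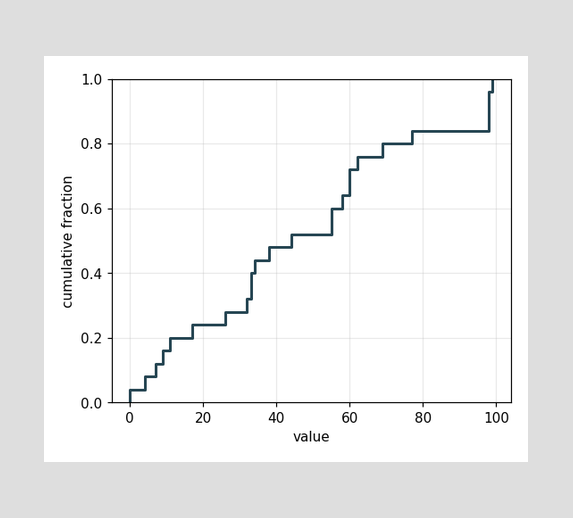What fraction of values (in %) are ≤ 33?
40%

At x=33 the ECDF step is at 40%.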